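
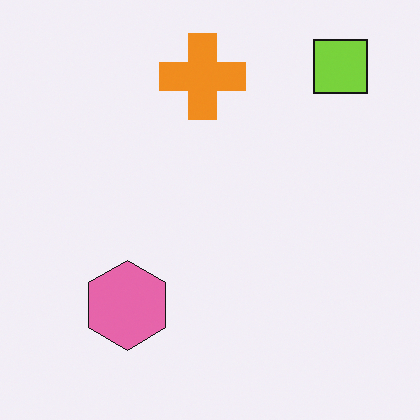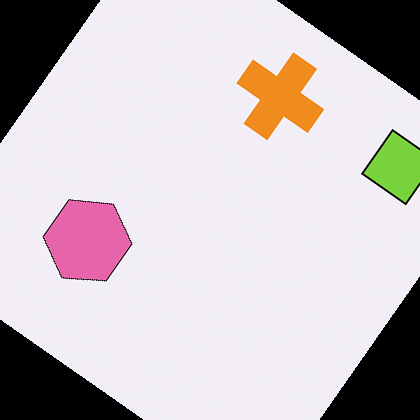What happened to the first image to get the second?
The transformation is: rotated clockwise by a large amount — several tens of degrees.

Every shape is tilted by the same angle and the image corners show triangular fill wedges — a whole-image rotation by a non-right angle.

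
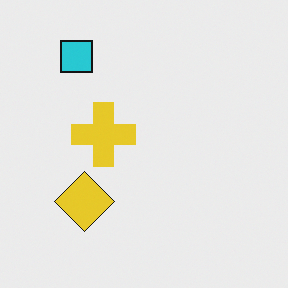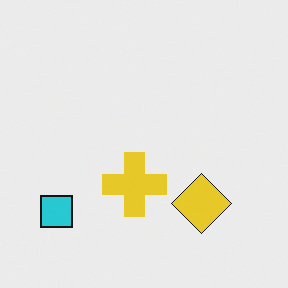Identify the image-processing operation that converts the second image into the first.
It was rotated 90° clockwise.

The cyan square sits in the bottom-left of the second image and the top-left of the first — consistent with a whole-image 90° clockwise rotation.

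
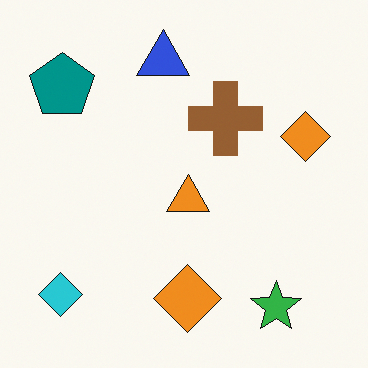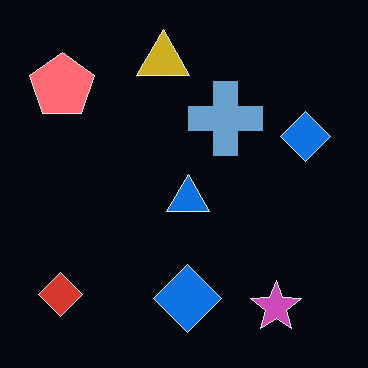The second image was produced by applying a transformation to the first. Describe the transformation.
Color-inverted (negative).

The light background has become dark and every shape's color is its complement — a photographic negative.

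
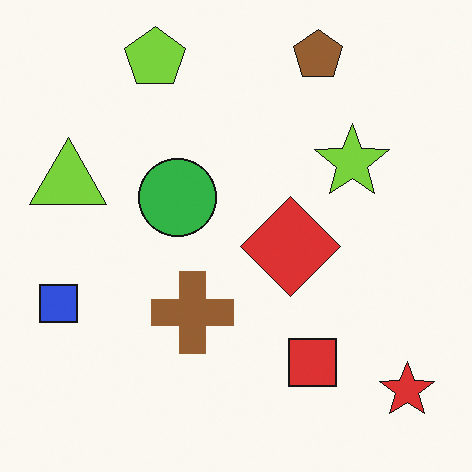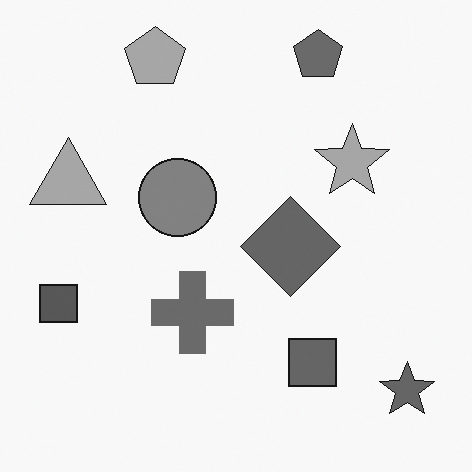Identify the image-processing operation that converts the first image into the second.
It was converted to grayscale.

All color is removed — every shape is now a shade of grey.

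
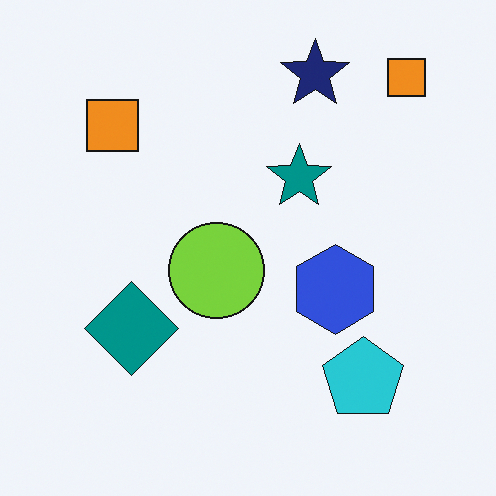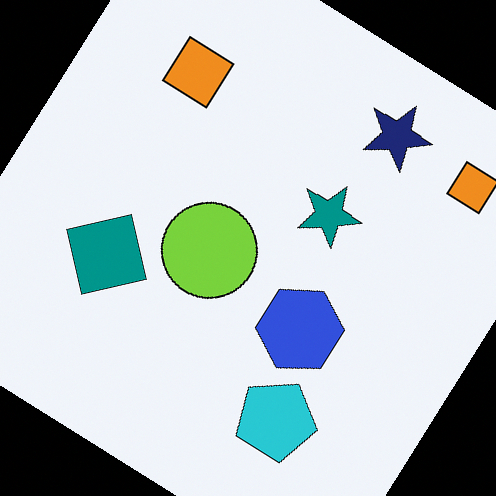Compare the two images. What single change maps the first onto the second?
The image was rotated clockwise by a large amount — several tens of degrees.

Every shape is tilted by the same angle and the image corners show triangular fill wedges — a whole-image rotation by a non-right angle.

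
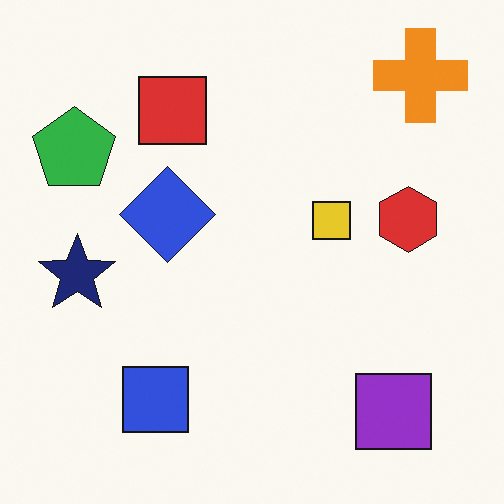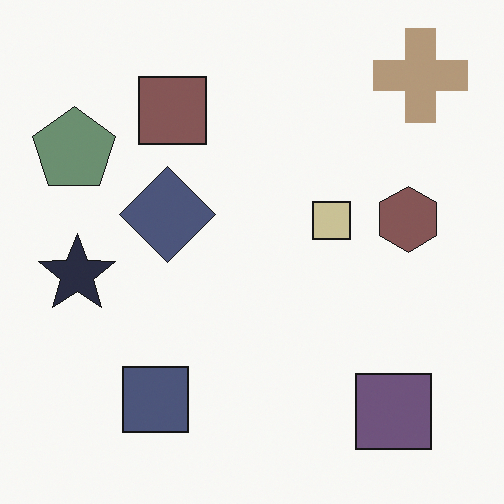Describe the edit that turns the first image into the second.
Made much more muted (saturation change).

All colors are more muted and greyish — a global saturation change.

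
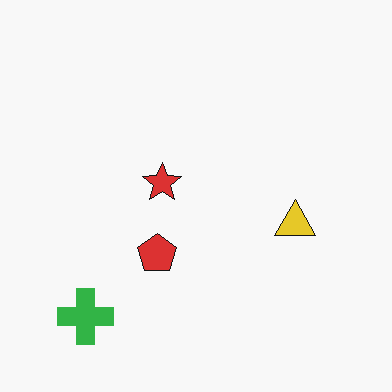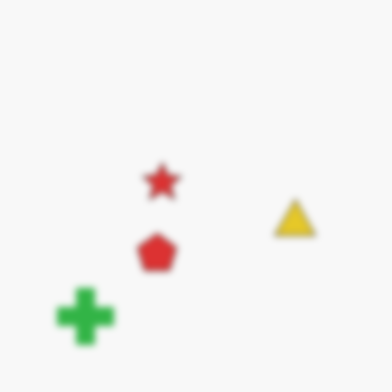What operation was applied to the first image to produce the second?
This is the original image moderately blurred.

Shape edges and outlines are uniformly softened across the whole image.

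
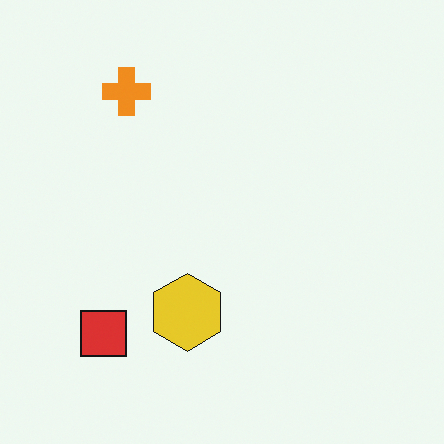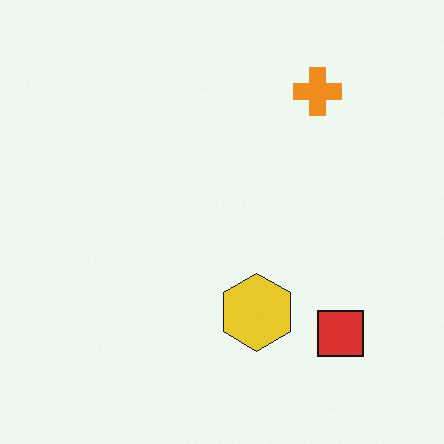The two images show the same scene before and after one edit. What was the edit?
This is the original image flipped horizontally (left ↔ right).

The red square is in the bottom-left of the first image and the bottom-right of the second — shapes on opposite sides of the vertical midline have swapped in a mirror flip.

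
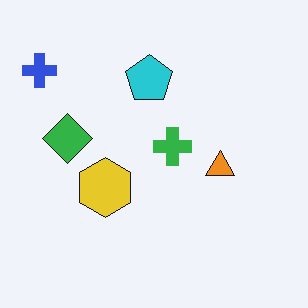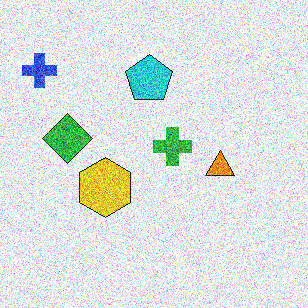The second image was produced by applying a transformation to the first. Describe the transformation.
The second image is the first degraded with heavy additive noise.

Random speckle covers the whole image, including the flat background.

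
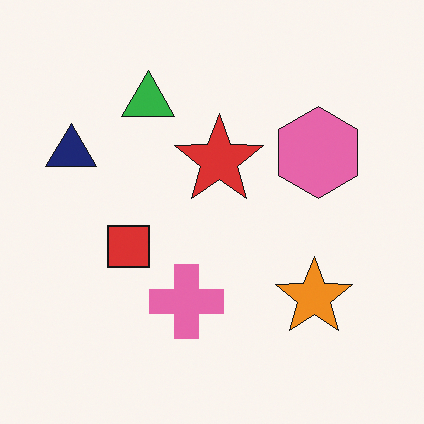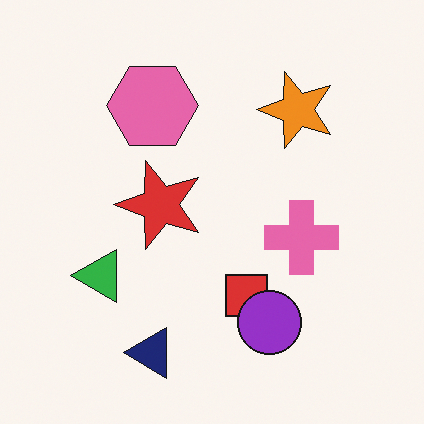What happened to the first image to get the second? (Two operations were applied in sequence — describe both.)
The second image is the first rotated 90° counter-clockwise, then overlaid with an additional purple circle.

The navy triangle sits in the left of the first image and the bottom of the second — consistent with a whole-image 90° counter-clockwise rotation. A purple circle appears in the second image that is absent from the first.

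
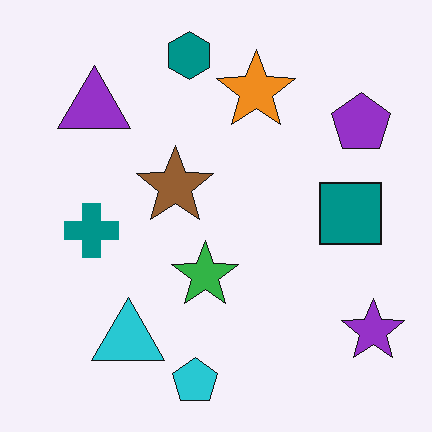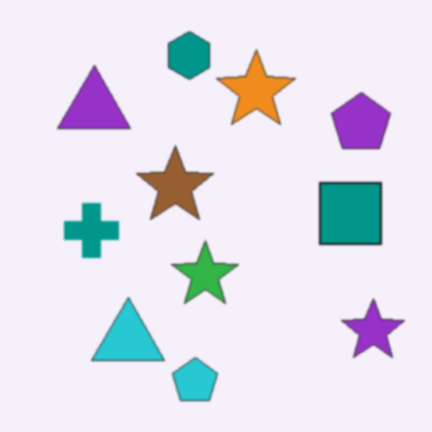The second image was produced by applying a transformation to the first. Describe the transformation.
The second image is the first lightly blurred.

Shape edges and outlines are uniformly softened across the whole image.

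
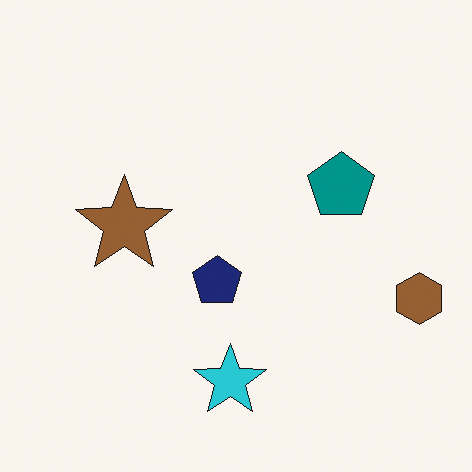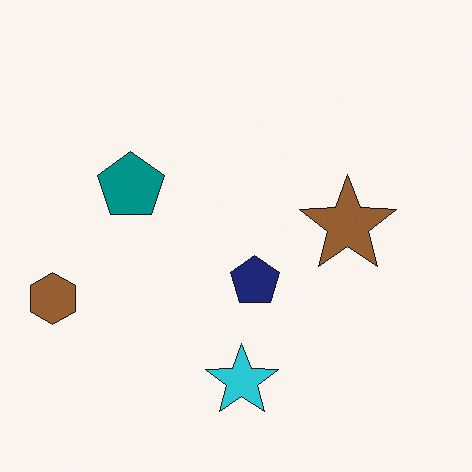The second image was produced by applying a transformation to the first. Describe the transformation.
The transformation is: flipped horizontally (left ↔ right).

The brown hexagon is in the right of the first image and the left of the second — shapes on opposite sides of the vertical midline have swapped in a mirror flip.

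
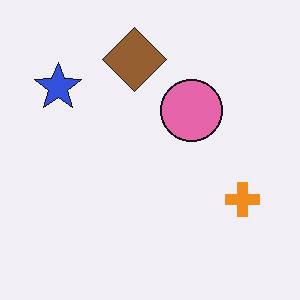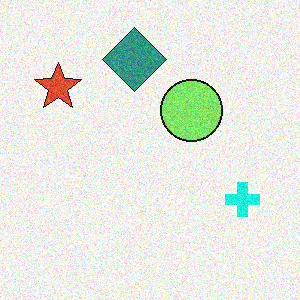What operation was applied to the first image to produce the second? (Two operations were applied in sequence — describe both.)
The transformation is: hue-shifted noticeably, then degraded with moderate additive noise.

Every shape's color has rotated by the same amount around the hue wheel — a uniform hue shift. Random speckle covers the whole image, including the flat background.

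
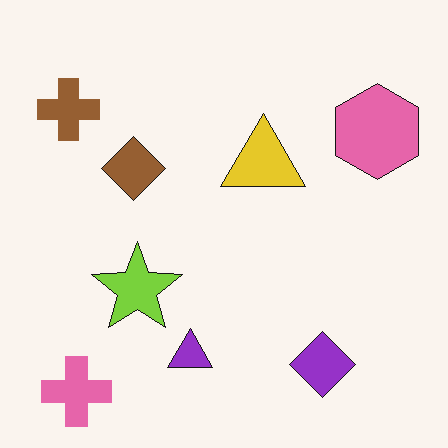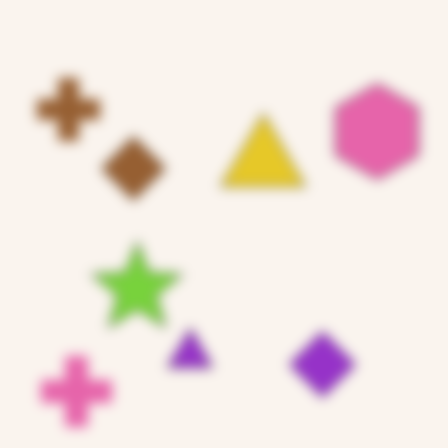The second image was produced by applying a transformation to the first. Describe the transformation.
The image was heavily blurred.

Shape edges and outlines are uniformly softened across the whole image.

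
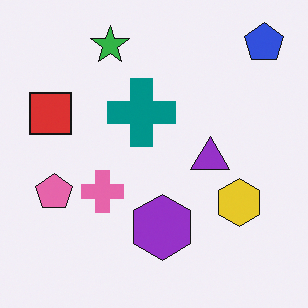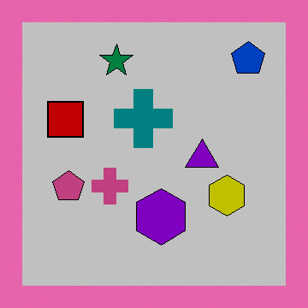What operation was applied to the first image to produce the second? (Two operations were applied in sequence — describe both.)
The second image is the first heavily posterized to just a handful of flat colors, then framed with a pink border.

Each flat color has snapped to a coarser quantized level — most visibly, the near-white background has dropped to a flat grey. A solid pink frame runs around the edge of the second image, with the content slightly shrunk inside it.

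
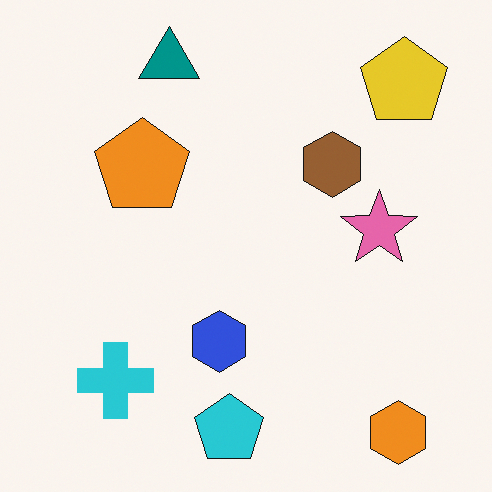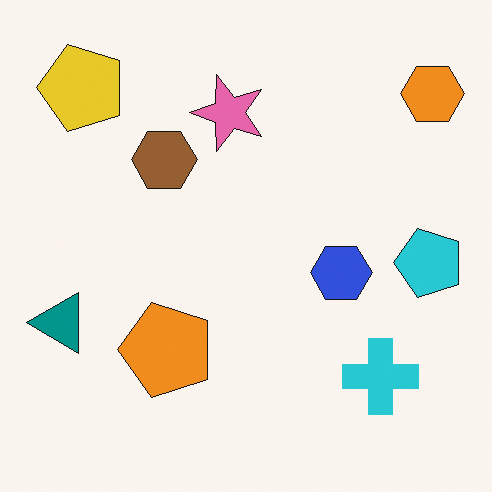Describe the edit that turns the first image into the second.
Rotated 90° counter-clockwise.

The orange hexagon sits in the bottom-right of the first image and the top-right of the second — consistent with a whole-image 90° counter-clockwise rotation.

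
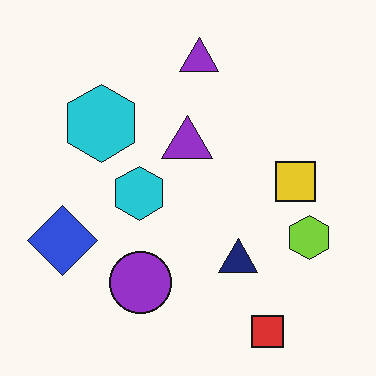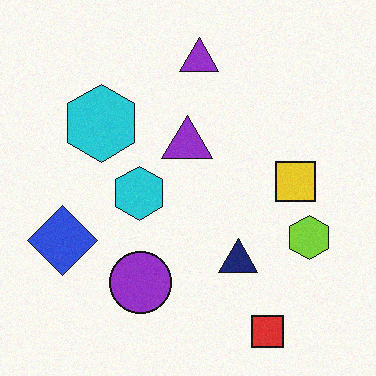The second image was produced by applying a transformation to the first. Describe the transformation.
The transformation is: degraded with subtle gaussian noise.

Random speckle covers the whole image, including the flat background.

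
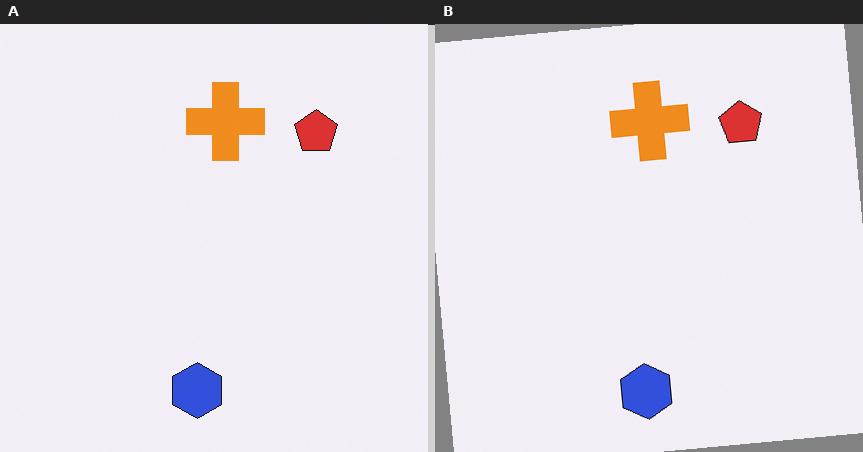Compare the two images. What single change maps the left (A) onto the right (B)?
It was rotated counter-clockwise by a slight angle.

Every shape is tilted by the same angle and the image corners show triangular fill wedges — a whole-image rotation by a non-right angle.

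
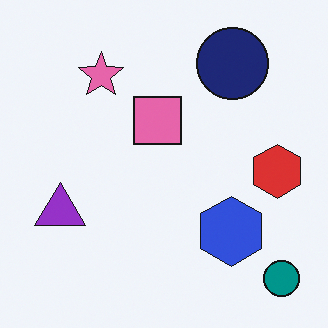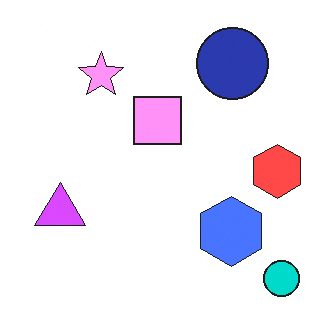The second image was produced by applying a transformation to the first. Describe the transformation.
It was noticeably brightened.

Every pixel — background and shapes alike — is uniformly brightened.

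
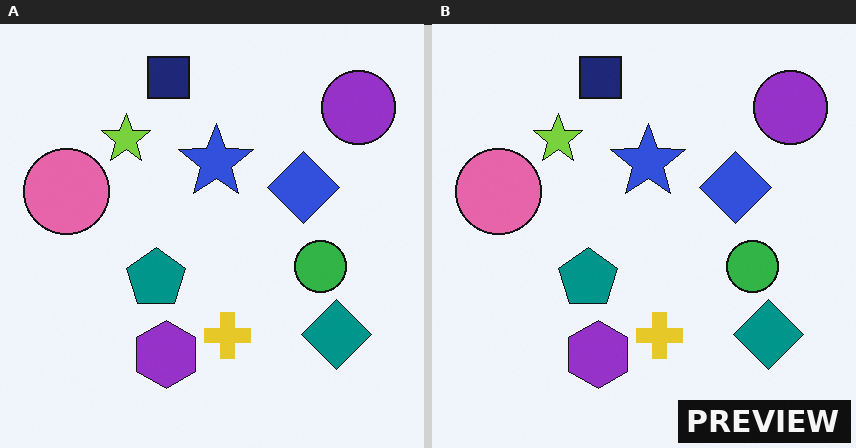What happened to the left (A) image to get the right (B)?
This is the original image watermarked with the text "PREVIEW" in the lower-right corner.

A dark label reading "PREVIEW" appears in the lower-right corner.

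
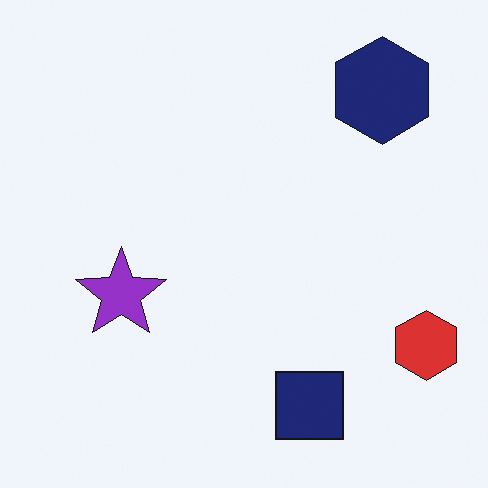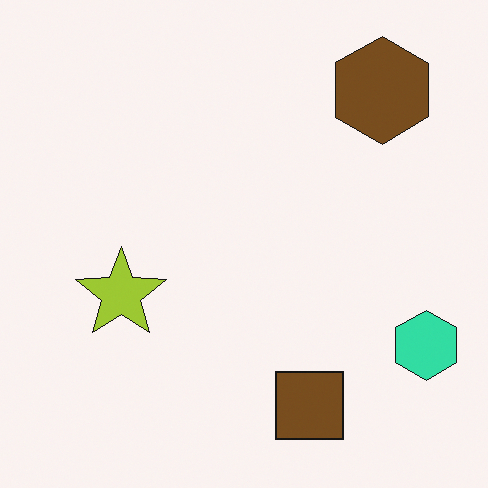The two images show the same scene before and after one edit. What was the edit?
Hue-shifted through roughly half the color wheel.

Every shape's color has rotated by the same amount around the hue wheel — a uniform hue shift.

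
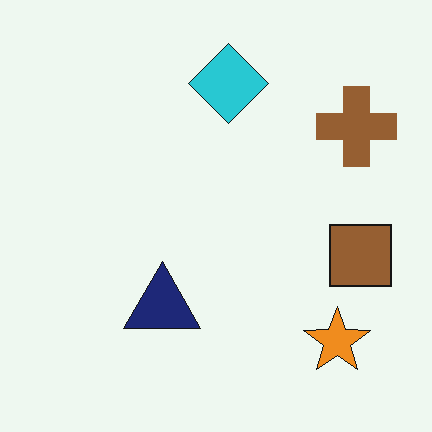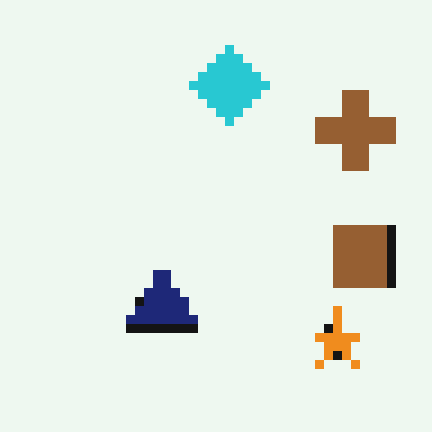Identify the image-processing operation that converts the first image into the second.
The transformation is: coarsely pixelated.

Shapes are reduced to large square blocks; fine edges and outlines are lost — a downscale-then-upscale (mosaic) effect.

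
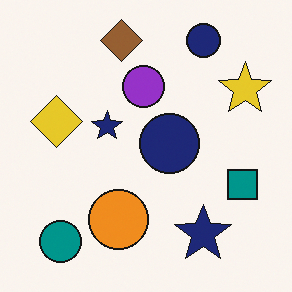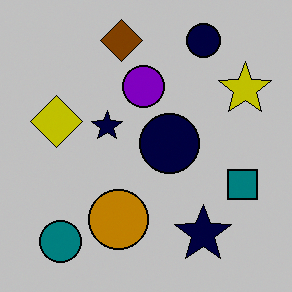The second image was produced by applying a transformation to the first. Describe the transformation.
The second image is the first aggressively posterized.

Each flat color has snapped to a coarser quantized level — most visibly, the near-white background has dropped to a flat grey.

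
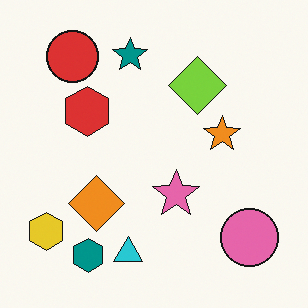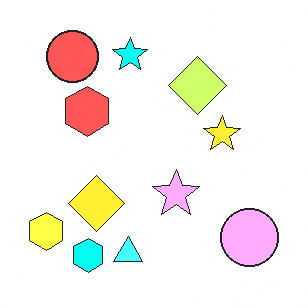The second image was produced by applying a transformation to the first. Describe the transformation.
It was noticeably brightened.

Every pixel — background and shapes alike — is uniformly brightened.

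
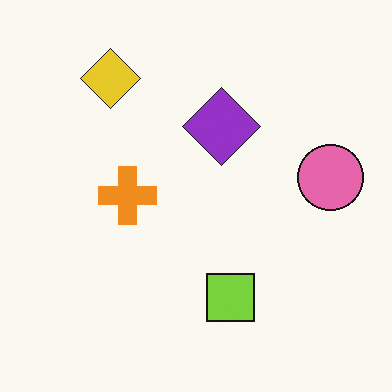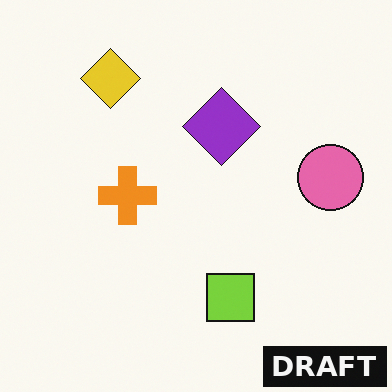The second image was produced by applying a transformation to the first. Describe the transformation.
The image was watermarked with the text "DRAFT" in the lower-right corner.

A dark label reading "DRAFT" appears in the lower-right corner.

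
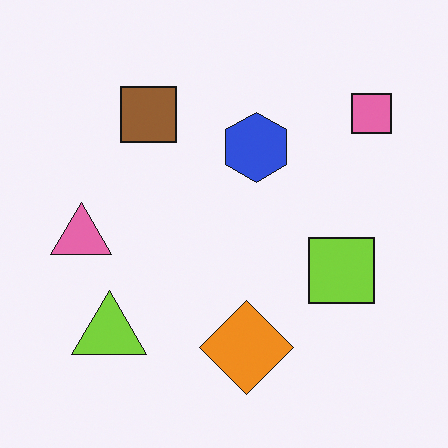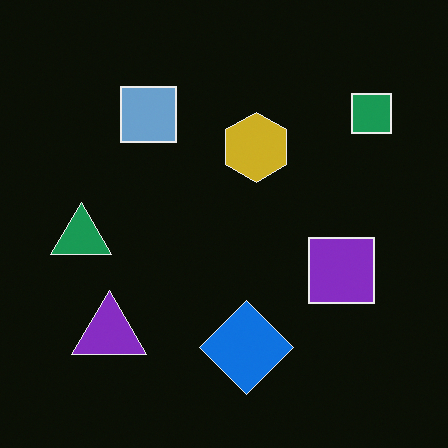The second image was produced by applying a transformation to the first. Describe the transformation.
The second image is the first color-inverted (negative).

The light background has become dark and every shape's color is its complement — a photographic negative.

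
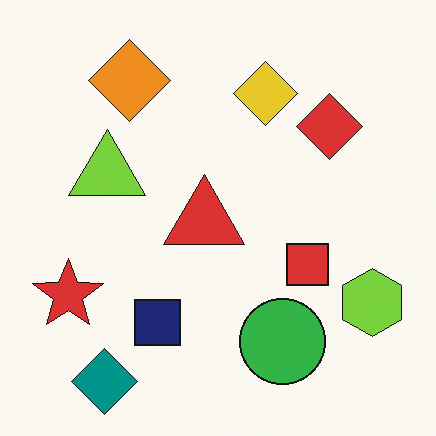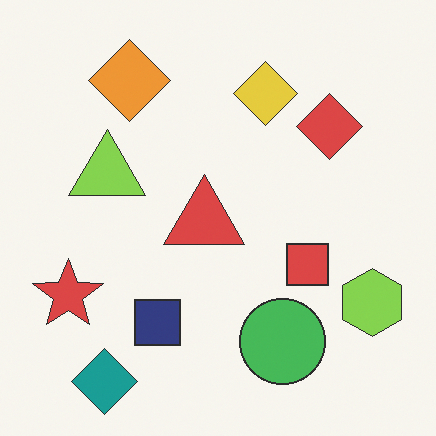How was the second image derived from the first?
The second image is the first given slightly reduced contrast.

Tones are pushed toward mid-grey across the whole image — a global contrast change.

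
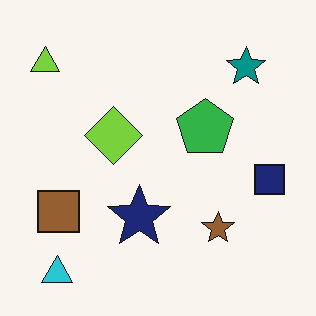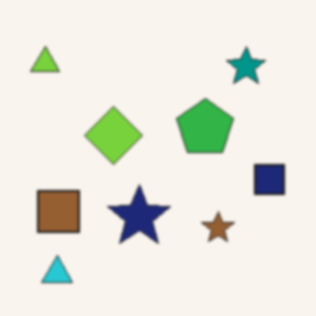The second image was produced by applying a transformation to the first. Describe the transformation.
Slightly softened.

Shape edges and outlines are uniformly softened across the whole image.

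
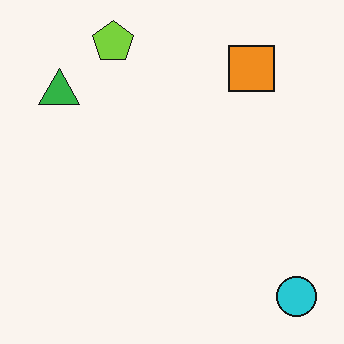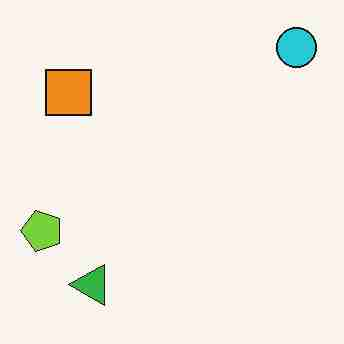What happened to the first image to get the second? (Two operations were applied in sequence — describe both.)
The transformation is: rotated 90° counter-clockwise, then degraded with heavy JPEG compression.

The cyan circle sits in the bottom-right of the first image and the top-right of the second — consistent with a whole-image 90° counter-clockwise rotation. Blocky 8×8 compression artifacts appear around shape edges and the flat background shows ringing — characteristic JPEG degradation.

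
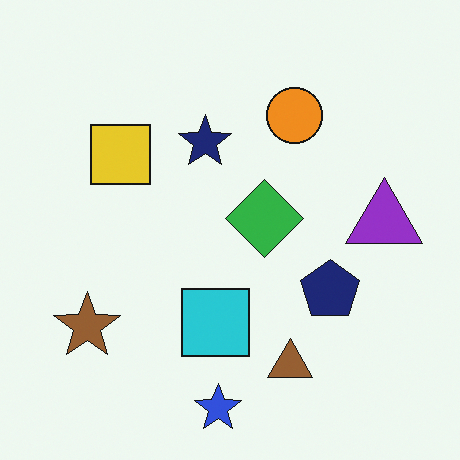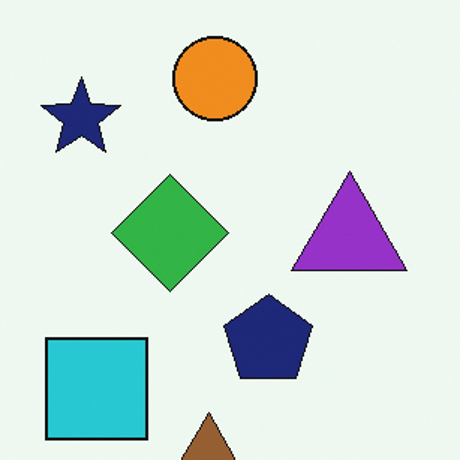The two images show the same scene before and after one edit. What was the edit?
The transformation is: cropped slightly and scaled back up.

The visible shapes are larger and the field of view is narrower; shapes near the original edges may be partly or wholly outside the frame — a crop-and-rescale.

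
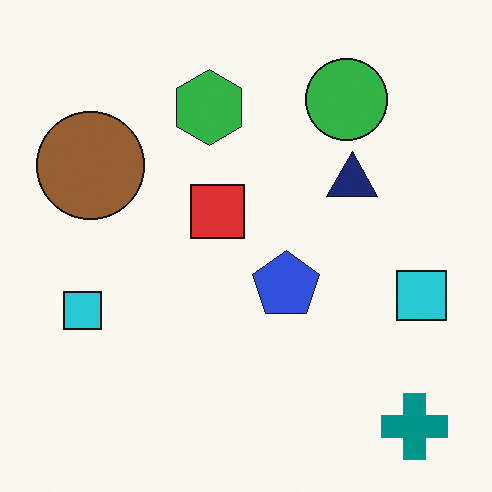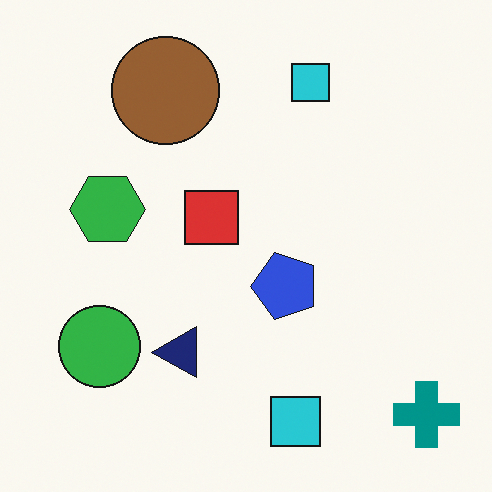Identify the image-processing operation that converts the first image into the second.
The second image is the first transposed (reflected across the top-left ↔ bottom-right diagonal).

Shapes have swapped their row and column positions — what was in the top-right is now in the bottom-left — a diagonal reflection.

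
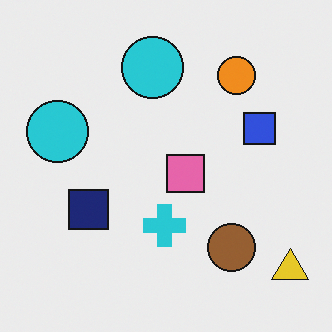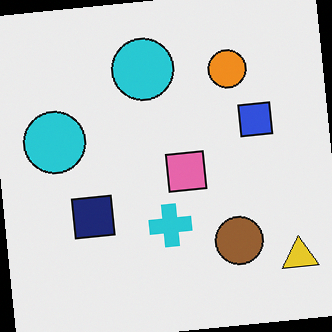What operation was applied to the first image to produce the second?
It was rotated counter-clockwise by a slight angle.

Every shape is tilted by the same angle and the image corners show triangular fill wedges — a whole-image rotation by a non-right angle.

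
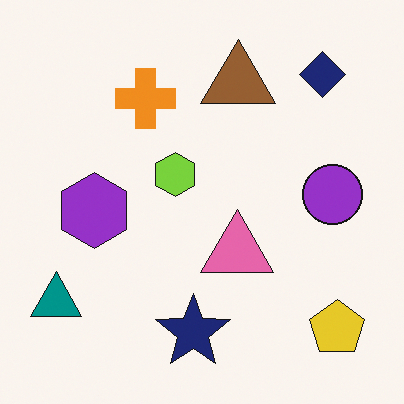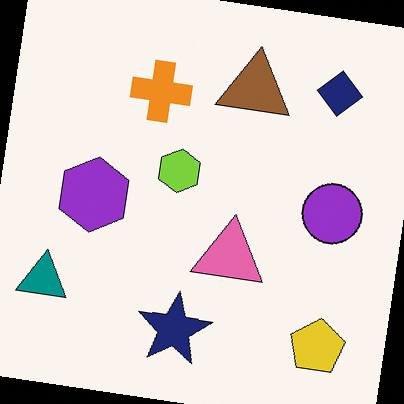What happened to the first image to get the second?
Rotated clockwise by a slight angle.

Every shape is tilted by the same angle and the image corners show triangular fill wedges — a whole-image rotation by a non-right angle.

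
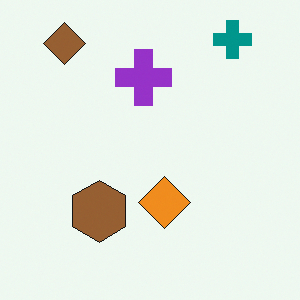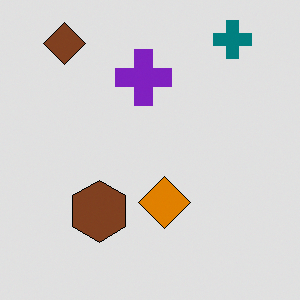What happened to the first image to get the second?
It was posterized to a reduced palette.

Each flat color has snapped to a coarser quantized level — most visibly, the near-white background has dropped to a flat grey.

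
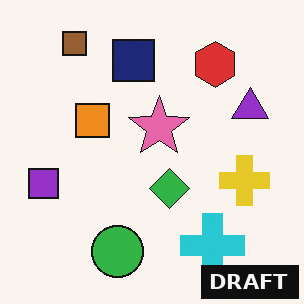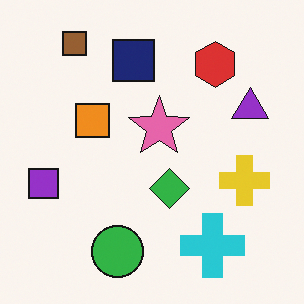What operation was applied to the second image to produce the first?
The transformation is: watermarked with the text "DRAFT" in the lower-right corner.

A dark label reading "DRAFT" appears in the lower-right corner.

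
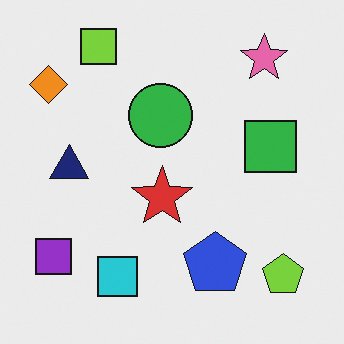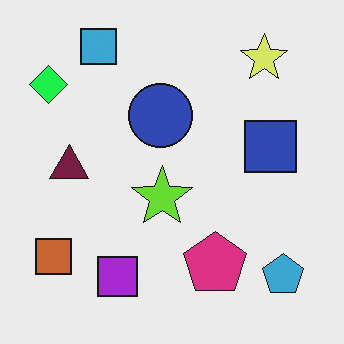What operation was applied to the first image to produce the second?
Hue-shifted through roughly a third of the color wheel.

Every shape's color has rotated by the same amount around the hue wheel — a uniform hue shift.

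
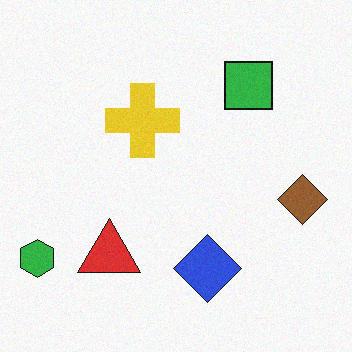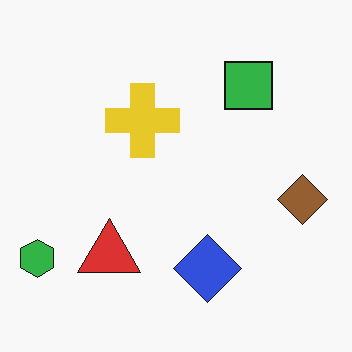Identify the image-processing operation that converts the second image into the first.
Degraded with light additive noise.

Random speckle covers the whole image, including the flat background.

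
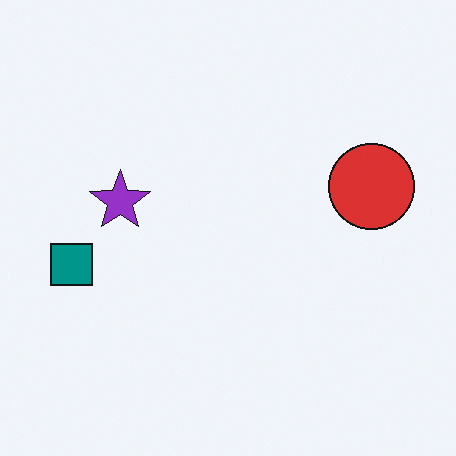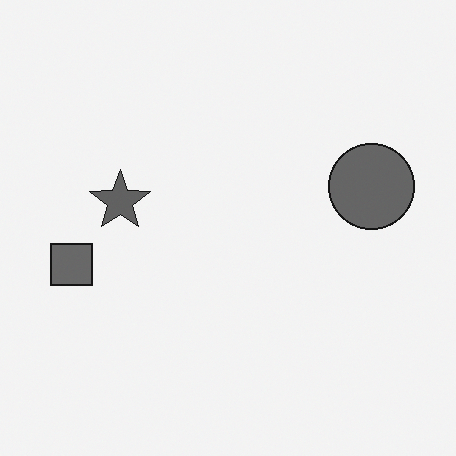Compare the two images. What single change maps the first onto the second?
The image was converted to grayscale.

All color is removed — every shape is now a shade of grey.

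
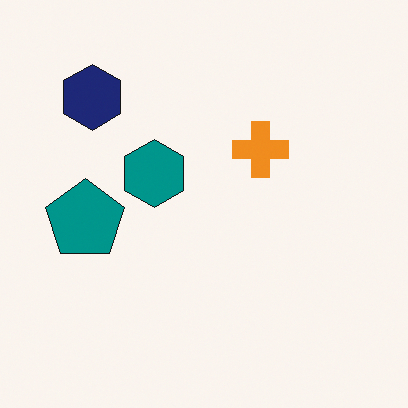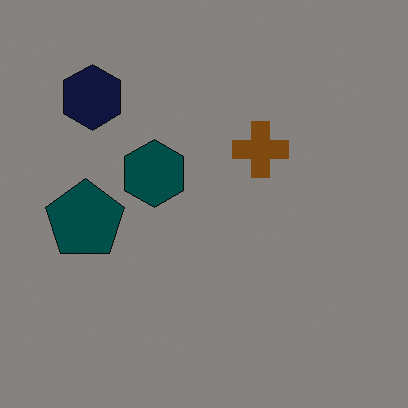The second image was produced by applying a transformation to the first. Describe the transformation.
The transformation is: substantially darkened.

Every pixel — background and shapes alike — is uniformly darkened.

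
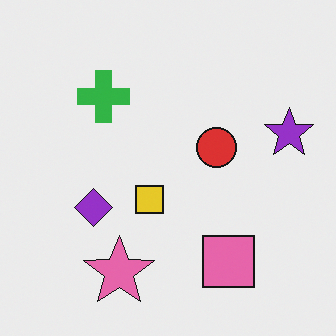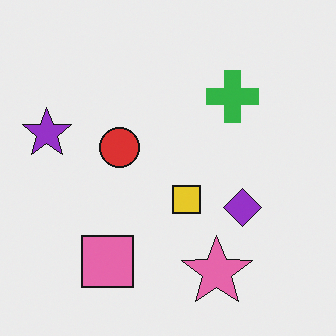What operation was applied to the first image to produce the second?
The transformation is: flipped horizontally (left ↔ right).

The purple star is in the right of the first image and the left of the second — shapes on opposite sides of the vertical midline have swapped in a mirror flip.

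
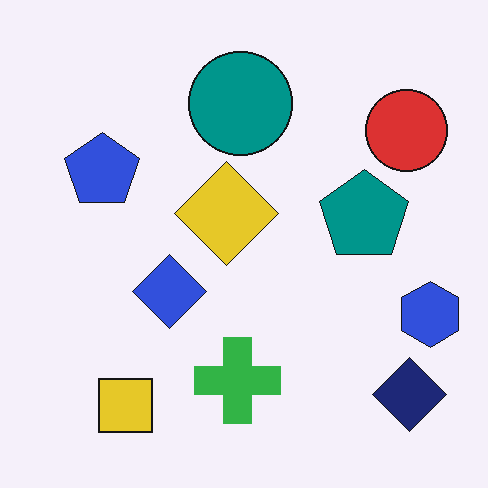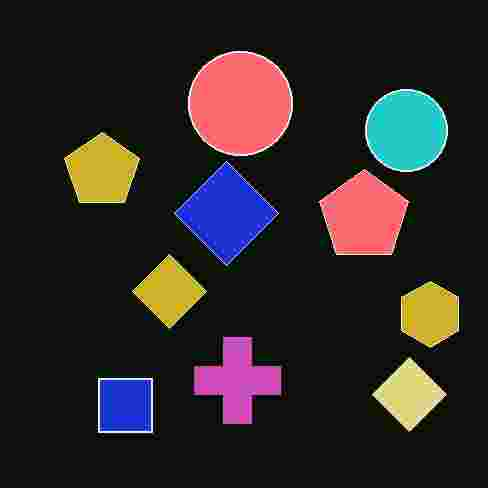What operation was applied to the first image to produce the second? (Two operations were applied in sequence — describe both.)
This is the original image color-inverted (negative), then degraded with heavy JPEG compression.

The light background has become dark and every shape's color is its complement — a photographic negative. Blocky 8×8 compression artifacts appear around shape edges and the flat background shows ringing — characteristic JPEG degradation.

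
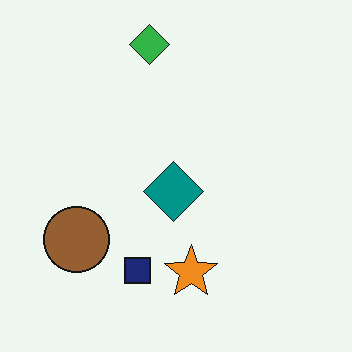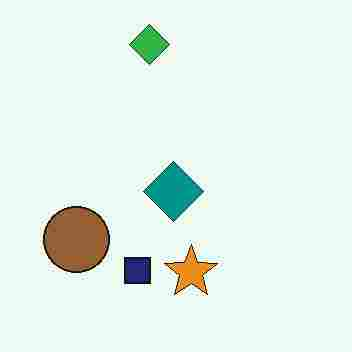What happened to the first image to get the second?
It was degraded with heavy JPEG compression.

Blocky 8×8 compression artifacts appear around shape edges and the flat background shows ringing — characteristic JPEG degradation.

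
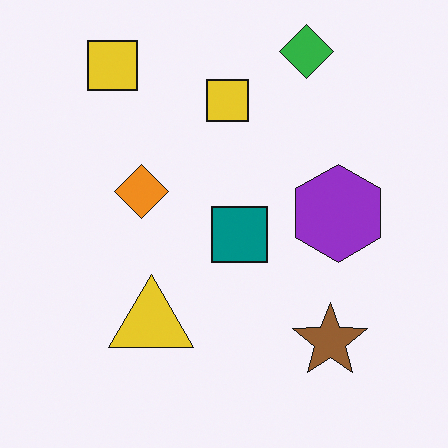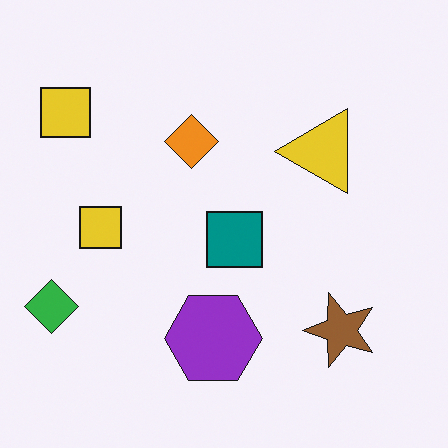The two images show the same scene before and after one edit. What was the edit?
It was transposed (reflected across the top-left ↔ bottom-right diagonal).

Shapes have swapped their row and column positions — what was in the top-right is now in the bottom-left — a diagonal reflection.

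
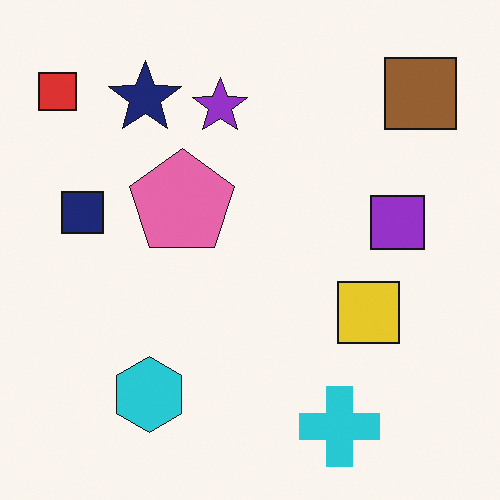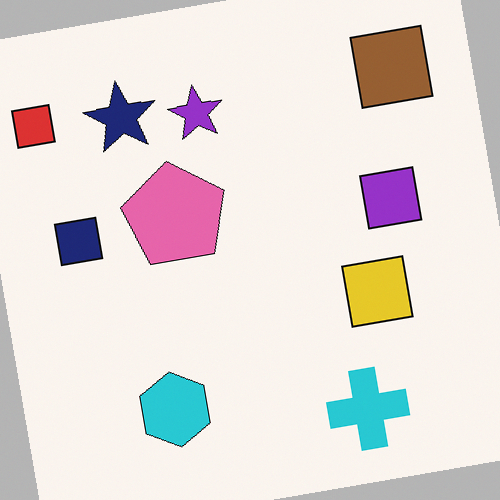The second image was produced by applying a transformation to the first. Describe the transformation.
The image was rotated counter-clockwise by a few degrees.

Every shape is tilted by the same angle and the image corners show triangular fill wedges — a whole-image rotation by a non-right angle.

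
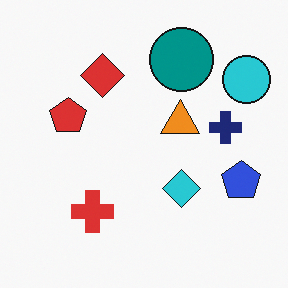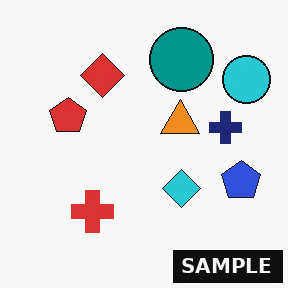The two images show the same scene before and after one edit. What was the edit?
The second image is the first watermarked with the text "SAMPLE" in the lower-right corner.

A dark label reading "SAMPLE" appears in the lower-right corner.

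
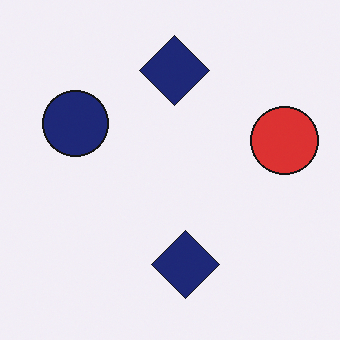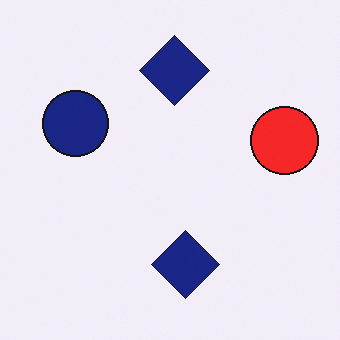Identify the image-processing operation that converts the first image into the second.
The image was slightly oversaturated.

All colors are more vivid — a global saturation change.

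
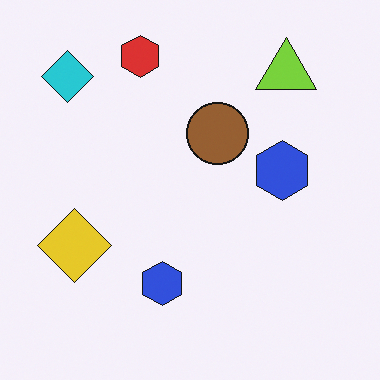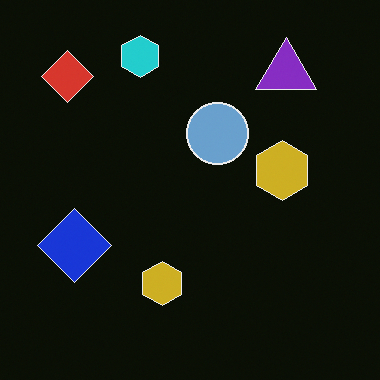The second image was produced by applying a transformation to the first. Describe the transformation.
The transformation is: color-inverted (negative).

The light background has become dark and every shape's color is its complement — a photographic negative.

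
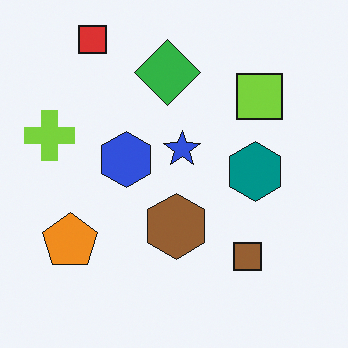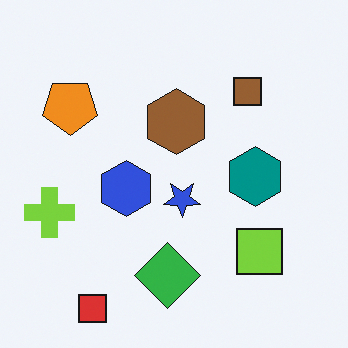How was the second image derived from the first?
It was flipped vertically (top ↔ bottom).

The red square is in the top-left of the first image and the bottom-left of the second — shapes on opposite sides of the horizontal midline have swapped in a mirror flip.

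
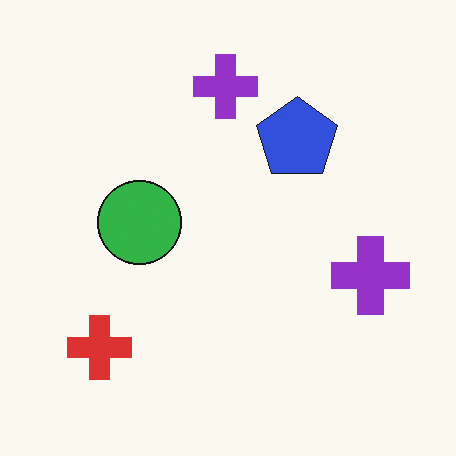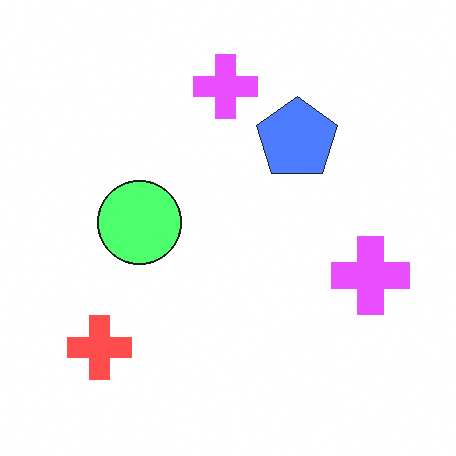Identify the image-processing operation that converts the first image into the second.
Brightened a lot.

Every pixel — background and shapes alike — is uniformly brightened.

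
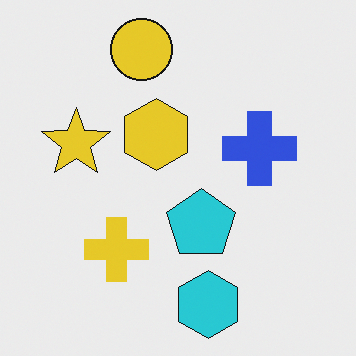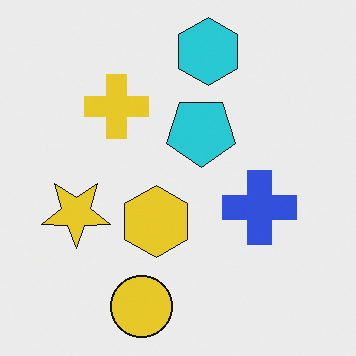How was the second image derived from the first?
The second image is the first flipped vertically (top ↔ bottom).

The yellow circle is in the top of the first image and the bottom of the second — shapes on opposite sides of the horizontal midline have swapped in a mirror flip.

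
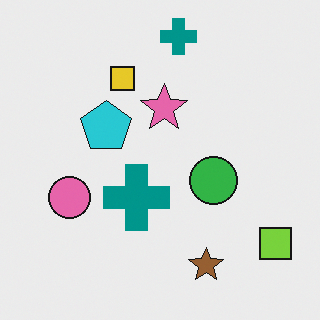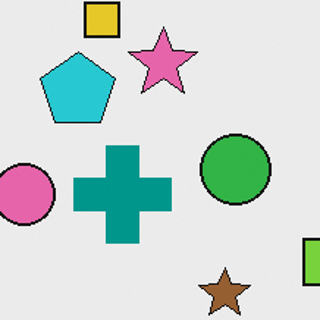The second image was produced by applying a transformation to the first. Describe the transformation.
Cropped slightly and scaled back up.

The visible shapes are larger and the field of view is narrower; shapes near the original edges may be partly or wholly outside the frame — a crop-and-rescale.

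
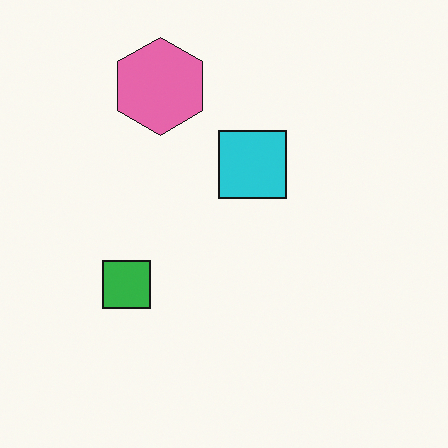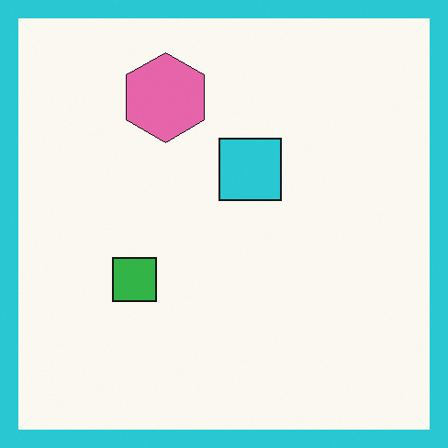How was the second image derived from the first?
The image was framed with a cyan border.

A solid cyan frame runs around the edge of the second image, with the content slightly shrunk inside it.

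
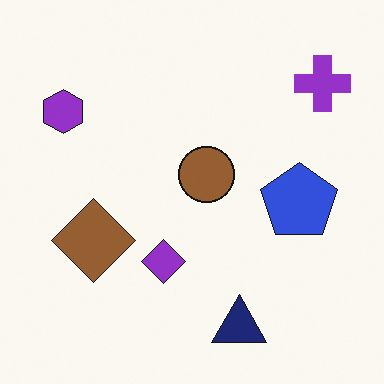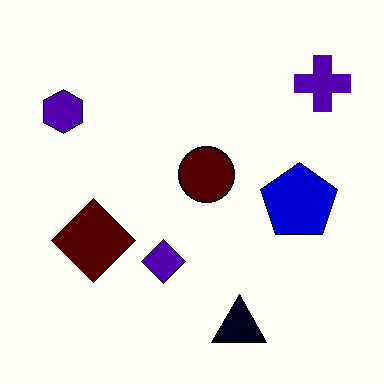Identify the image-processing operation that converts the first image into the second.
This is the original image boosted in contrast.

Tones are pushed away from mid-grey across the whole image — a global contrast change.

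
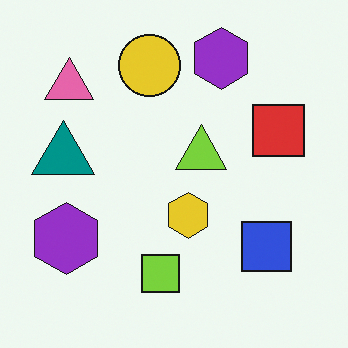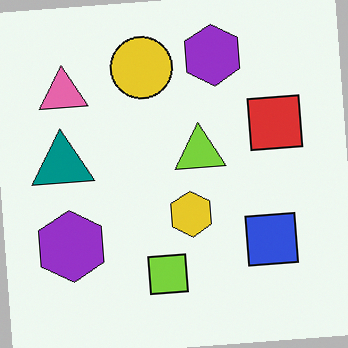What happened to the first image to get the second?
The transformation is: rotated counter-clockwise by a small amount.

Every shape is tilted by the same angle and the image corners show triangular fill wedges — a whole-image rotation by a non-right angle.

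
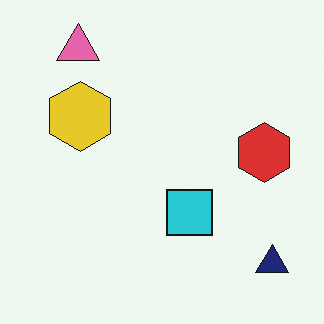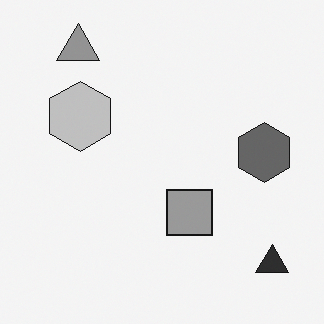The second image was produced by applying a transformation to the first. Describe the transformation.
The second image is the first converted to grayscale.

All color is removed — every shape is now a shade of grey.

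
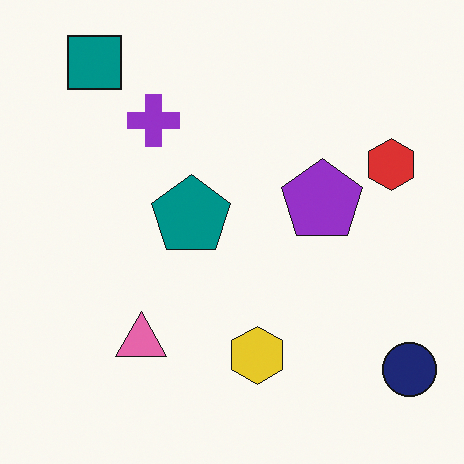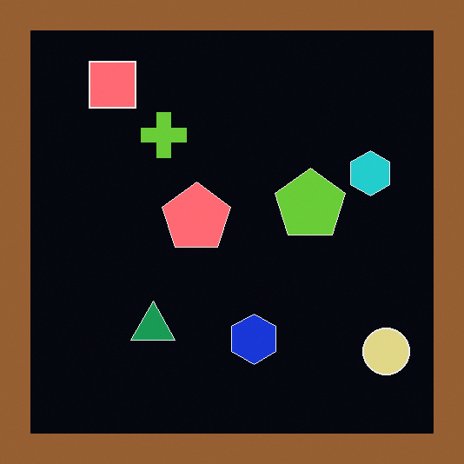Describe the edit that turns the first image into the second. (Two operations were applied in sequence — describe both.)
Color-inverted (negative), then framed with a brown border.

The light background has become dark and every shape's color is its complement — a photographic negative. A solid brown frame runs around the edge of the second image, with the content slightly shrunk inside it.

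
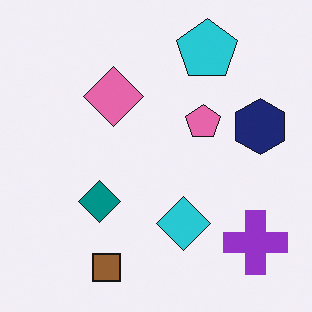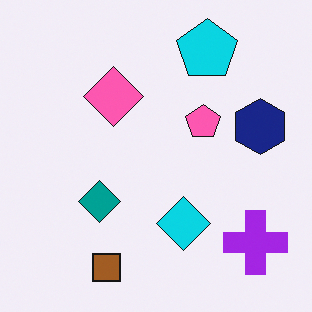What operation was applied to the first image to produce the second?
The image was slightly oversaturated.

All colors are more vivid — a global saturation change.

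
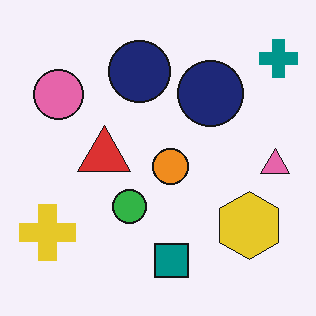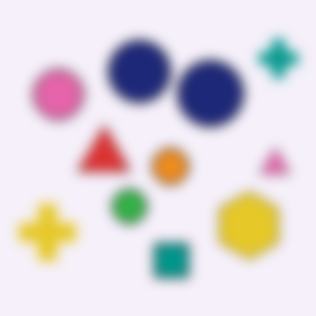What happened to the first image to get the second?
This is the original image strongly gaussian-blurred.

Shape edges and outlines are uniformly softened across the whole image.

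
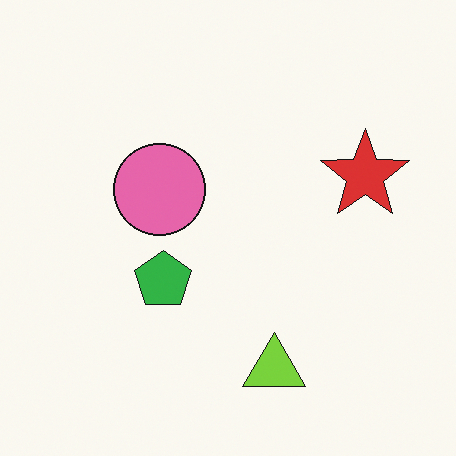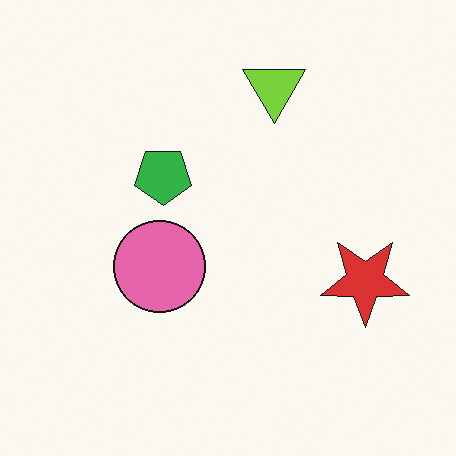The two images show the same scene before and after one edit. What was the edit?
The transformation is: flipped vertically (top ↔ bottom).

The lime triangle is in the bottom of the first image and the top of the second — shapes on opposite sides of the horizontal midline have swapped in a mirror flip.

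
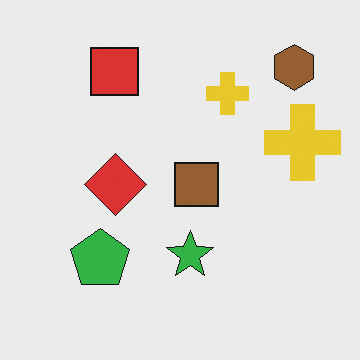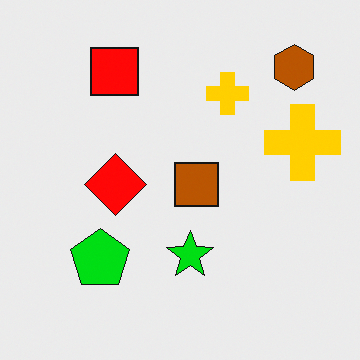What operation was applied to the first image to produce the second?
It was made much more vivid (saturation change).

All colors are more vivid — a global saturation change.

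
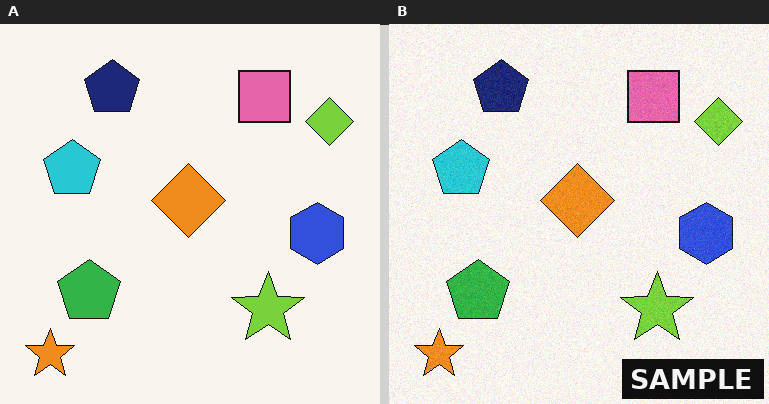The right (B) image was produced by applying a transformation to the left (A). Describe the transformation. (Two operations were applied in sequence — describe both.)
The right (B) image is the left (A) degraded with subtle gaussian noise, then watermarked with the text "SAMPLE" in the lower-right corner.

Random speckle covers the whole image, including the flat background. A dark label reading "SAMPLE" appears in the lower-right corner.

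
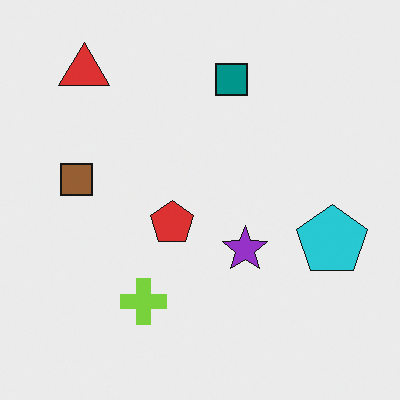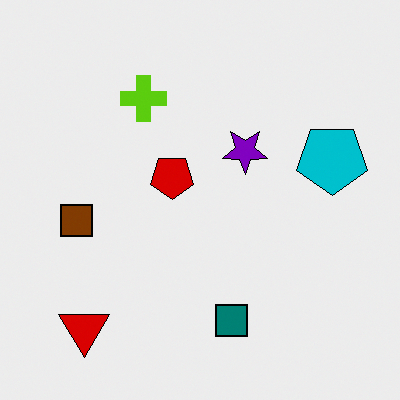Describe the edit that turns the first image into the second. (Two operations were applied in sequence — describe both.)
The transformation is: flipped vertically (top ↔ bottom), then given slightly increased contrast.

The red triangle is in the top-left of the first image and the bottom-left of the second — shapes on opposite sides of the horizontal midline have swapped in a mirror flip. Tones are pushed away from mid-grey across the whole image — a global contrast change.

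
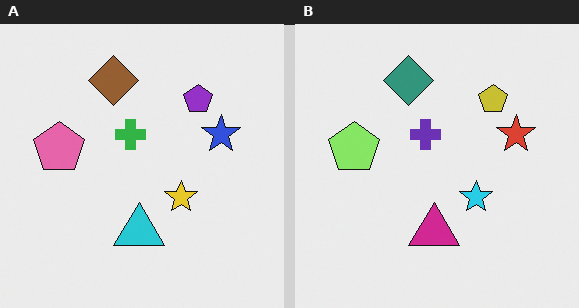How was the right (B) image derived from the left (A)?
Hue-shifted through roughly a third of the color wheel.

Every shape's color has rotated by the same amount around the hue wheel — a uniform hue shift.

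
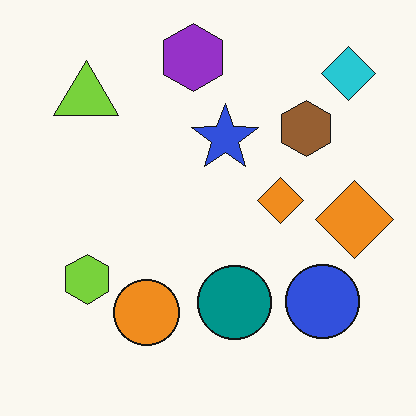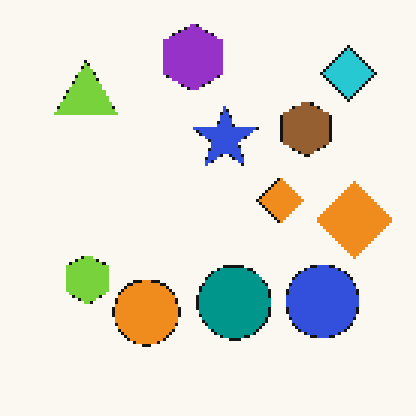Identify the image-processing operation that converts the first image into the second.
It was mildly pixelated.

Shapes are reduced to large square blocks; fine edges and outlines are lost — a downscale-then-upscale (mosaic) effect.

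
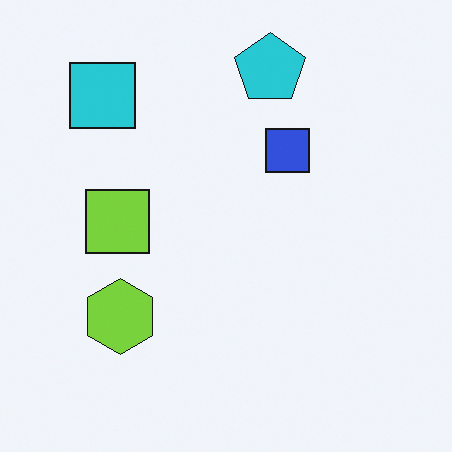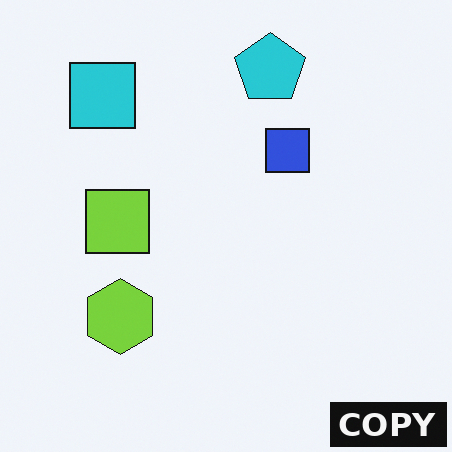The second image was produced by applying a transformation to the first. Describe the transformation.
The transformation is: watermarked with the text "COPY" in the lower-right corner.

A dark label reading "COPY" appears in the lower-right corner.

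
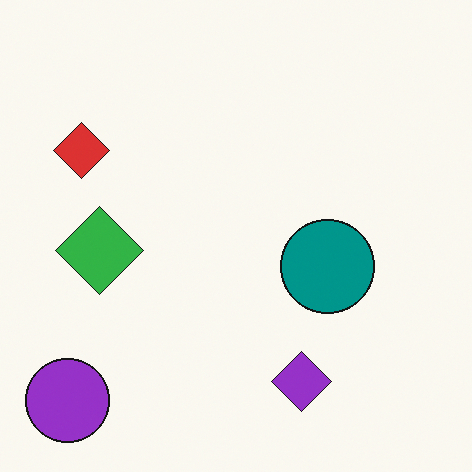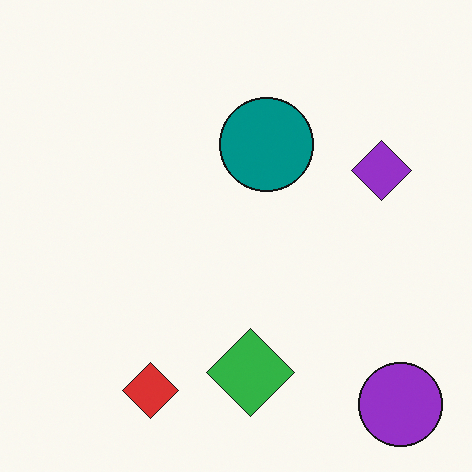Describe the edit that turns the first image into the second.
It was rotated 90° counter-clockwise.

The purple circle sits in the bottom-left of the first image and the bottom-right of the second — consistent with a whole-image 90° counter-clockwise rotation.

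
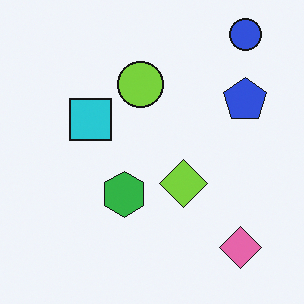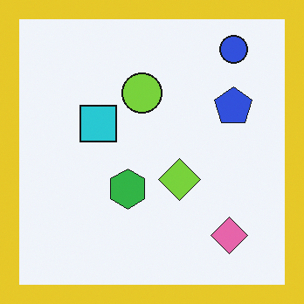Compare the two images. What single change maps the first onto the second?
Framed with a yellow border.

A solid yellow frame runs around the edge of the second image, with the content slightly shrunk inside it.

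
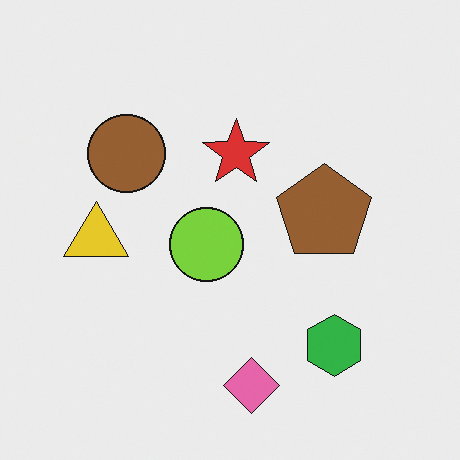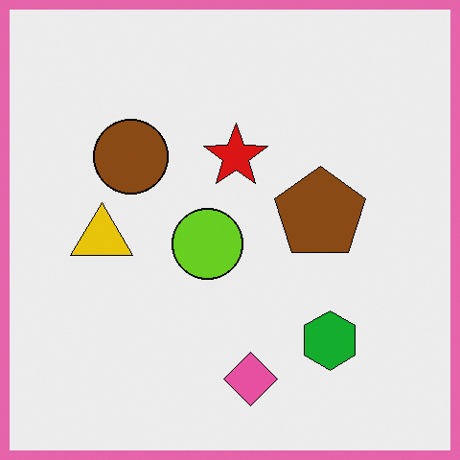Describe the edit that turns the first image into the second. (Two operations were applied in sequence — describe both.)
The transformation is: given slightly increased contrast, then framed with a pink border.

Tones are pushed away from mid-grey across the whole image — a global contrast change. A solid pink frame runs around the edge of the second image, with the content slightly shrunk inside it.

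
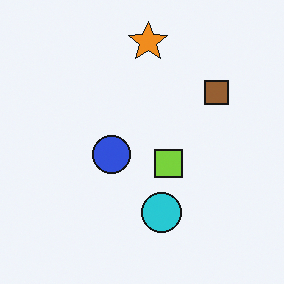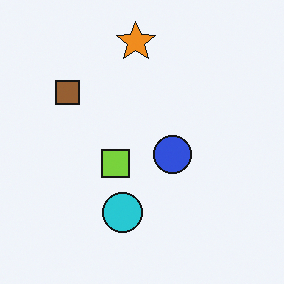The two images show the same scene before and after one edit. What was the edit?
The transformation is: flipped horizontally (left ↔ right).

The brown square is in the top-right of the first image and the top-left of the second — shapes on opposite sides of the vertical midline have swapped in a mirror flip.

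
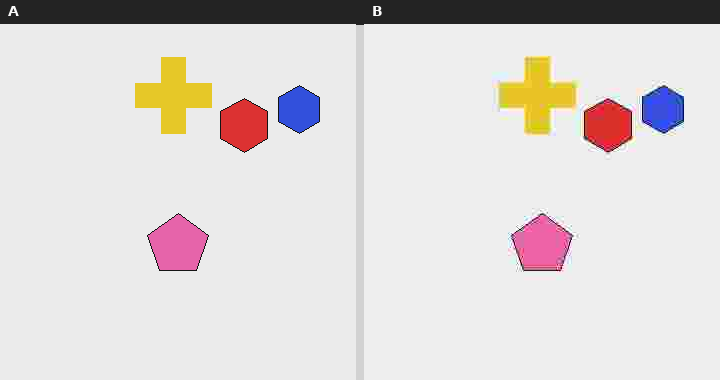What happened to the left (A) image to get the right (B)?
It was degraded with heavy JPEG compression.

Blocky 8×8 compression artifacts appear around shape edges and the flat background shows ringing — characteristic JPEG degradation.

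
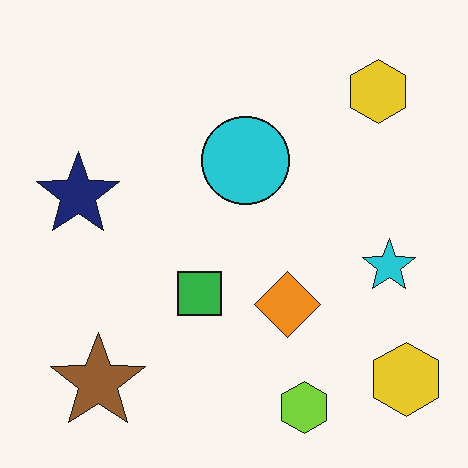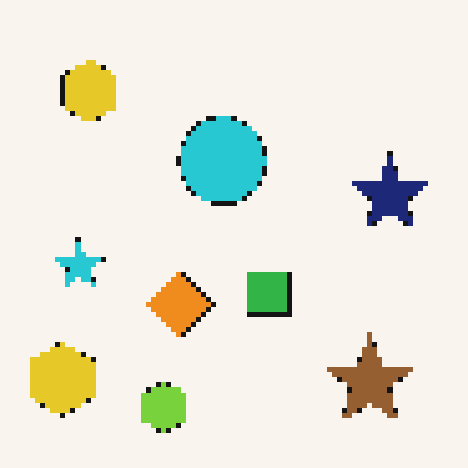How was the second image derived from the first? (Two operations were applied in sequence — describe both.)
The transformation is: flipped horizontally (left ↔ right), then mildly pixelated.

The navy star is in the left of the first image and the right of the second — shapes on opposite sides of the vertical midline have swapped in a mirror flip. Shapes are reduced to large square blocks; fine edges and outlines are lost — a downscale-then-upscale (mosaic) effect.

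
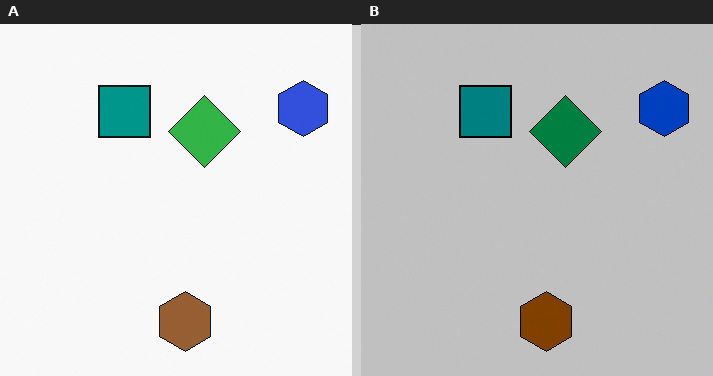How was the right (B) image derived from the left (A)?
It was aggressively posterized.

Each flat color has snapped to a coarser quantized level — most visibly, the near-white background has dropped to a flat grey.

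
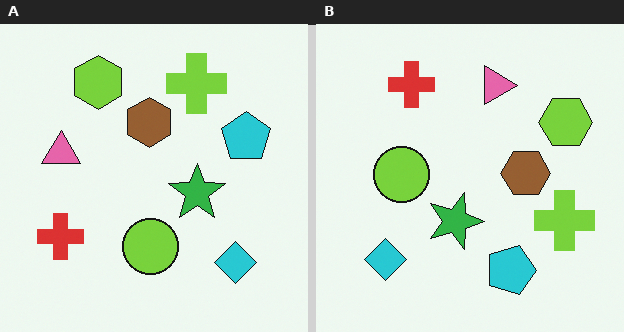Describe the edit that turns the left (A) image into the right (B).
It was rotated 90° clockwise.

The cyan diamond sits in the bottom-right of the left (A) image and the bottom-left of the right (B) — consistent with a whole-image 90° clockwise rotation.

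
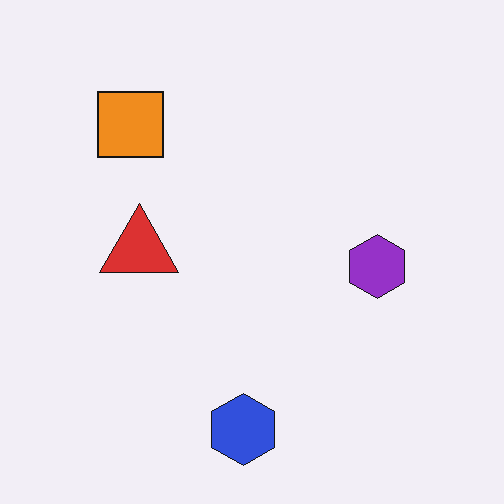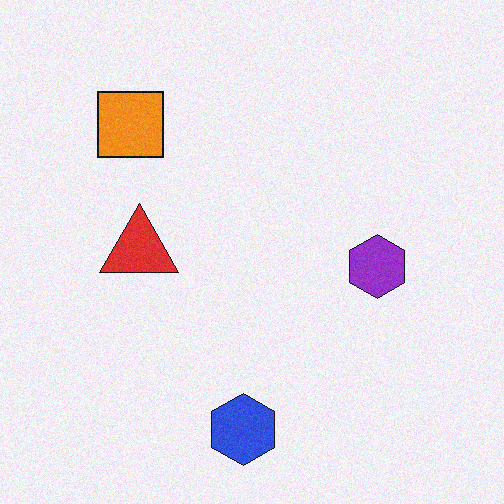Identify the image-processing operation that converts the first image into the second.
The image was degraded with light additive noise.

Random speckle covers the whole image, including the flat background.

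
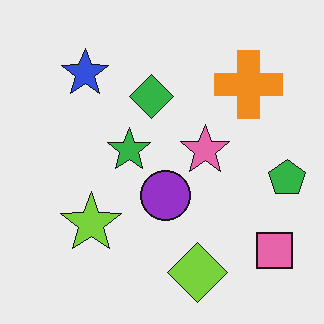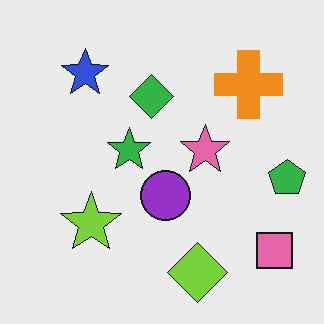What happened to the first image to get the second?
The image was given moderate JPEG compression.

Blocky 8×8 compression artifacts appear around shape edges and the flat background shows ringing — characteristic JPEG degradation.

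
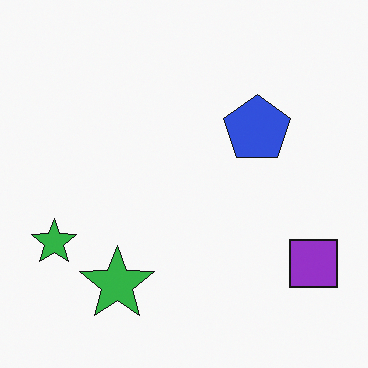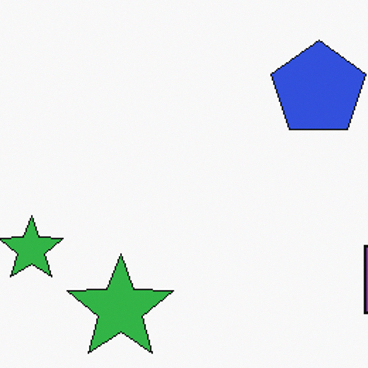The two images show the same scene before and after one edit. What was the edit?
Cropped slightly and scaled back up.

The visible shapes are larger and the field of view is narrower; shapes near the original edges may be partly or wholly outside the frame — a crop-and-rescale.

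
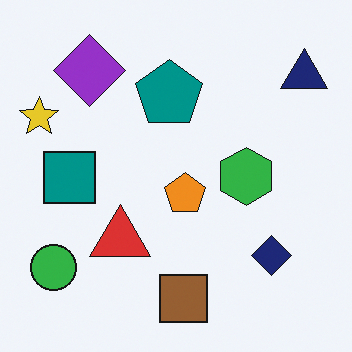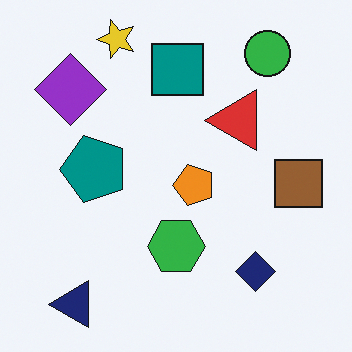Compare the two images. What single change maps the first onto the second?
It was transposed (reflected across the top-left ↔ bottom-right diagonal).

Shapes have swapped their row and column positions — what was in the top-right is now in the bottom-left — a diagonal reflection.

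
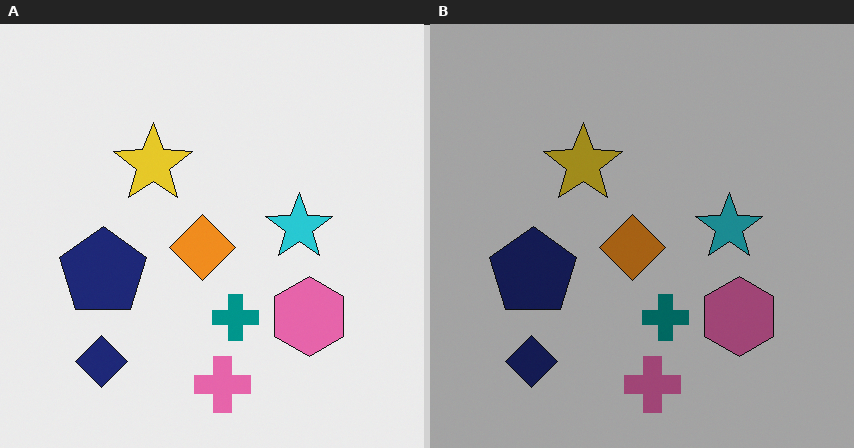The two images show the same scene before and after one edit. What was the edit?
The transformation is: darkened a lot.

Every pixel — background and shapes alike — is uniformly darkened.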